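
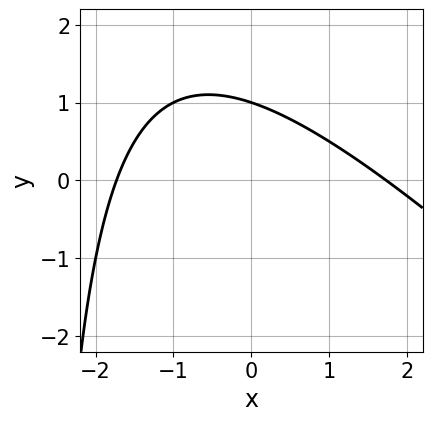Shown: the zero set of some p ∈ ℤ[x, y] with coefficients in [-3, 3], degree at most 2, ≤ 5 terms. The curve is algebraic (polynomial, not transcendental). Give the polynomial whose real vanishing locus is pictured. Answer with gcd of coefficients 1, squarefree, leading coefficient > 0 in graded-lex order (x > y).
(a) Degree: a generic line meets the curve in up to 2 points, so deg p = 2.
(b) From the axis intercepts and sections: it crosses the y-axis at the gridline y = 1.
(c) Together with the visible shape, these determine p as stated.

x^2 + x*y + 3*y - 3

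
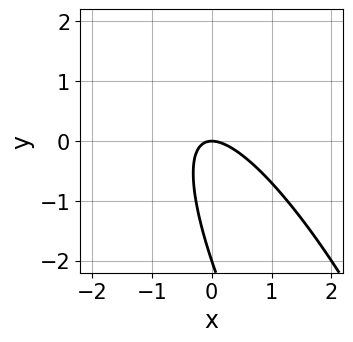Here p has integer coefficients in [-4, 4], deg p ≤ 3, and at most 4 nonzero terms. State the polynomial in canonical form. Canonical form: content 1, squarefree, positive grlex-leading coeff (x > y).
3*x^2 + 3*x*y + y^2 + 2*y

First, degree: no degree-1 curve has this shape, so deg p = 2.
Then, from the axis intercepts and sections: the y-axis gridline crossings are at y ∈ {-2, 0}; it crosses the x-axis at the gridline x = 0.
Finally, putting this together gives p.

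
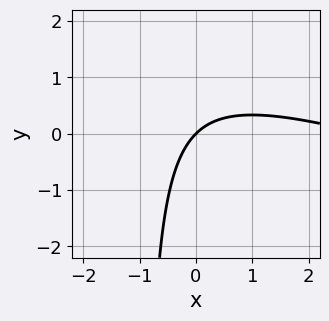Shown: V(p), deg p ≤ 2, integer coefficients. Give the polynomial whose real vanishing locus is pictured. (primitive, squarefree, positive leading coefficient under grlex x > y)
x^2 + 3*x*y - 3*x + 3*y

First, deg p = 2.
Next, against the integer gridlines: one x-axis crossing is at x = 0; it crosses the y-axis at the gridline y = 0.
Finally, solving for integer coefficients yields p as stated.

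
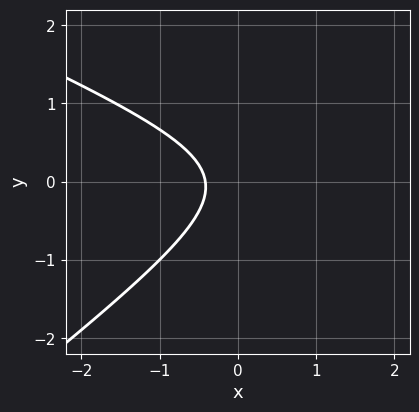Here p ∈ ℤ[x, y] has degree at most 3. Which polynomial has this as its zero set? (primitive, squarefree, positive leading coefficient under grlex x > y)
x^2 + x*y - 3*y^2 - 2*x - 1

First, deg p = 2. The shape is more complex than any degree-1 curve.
Next, observable constraints: it misses every integer gridline on the y-axis.
Finally, putting this together gives p.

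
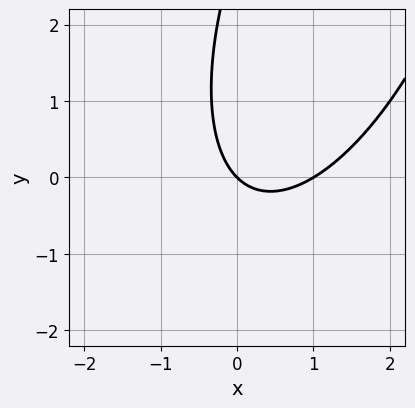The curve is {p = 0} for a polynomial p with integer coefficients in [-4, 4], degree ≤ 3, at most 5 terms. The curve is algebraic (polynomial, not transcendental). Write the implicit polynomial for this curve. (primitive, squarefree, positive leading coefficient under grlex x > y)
3*x^2 - 2*x*y + y^2 - 3*x - 3*y

(a) Degree: the shape is more complex than any degree-1 curve, so deg p = 2.
(b) Against the integer gridlines: the x-axis gridline crossings are at x ∈ {0, 1}; it crosses the y-axis at the gridline y = 0.
(c) Together with the visible shape, these determine p as stated.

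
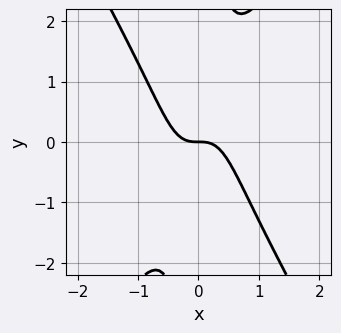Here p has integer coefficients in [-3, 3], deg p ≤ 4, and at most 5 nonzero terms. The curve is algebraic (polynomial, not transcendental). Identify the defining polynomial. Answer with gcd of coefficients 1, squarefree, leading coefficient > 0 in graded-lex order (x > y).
3*x^3 - x*y^2 + y

1. The degree is 3 — a generic line meets the curve in up to 3 points.
2. Reading off the gridlines: it meets the x-axis at x = 0 (among the integer gridlines); it meets the y-axis at y = 0 (among the integer gridlines).
3. These observations pin down the coefficients.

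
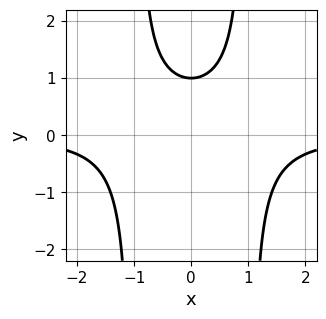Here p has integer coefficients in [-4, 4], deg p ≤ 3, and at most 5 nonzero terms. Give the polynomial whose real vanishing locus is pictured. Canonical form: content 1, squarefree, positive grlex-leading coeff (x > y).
x^2*y - y + 1

(a) deg p = 3. The shape is more complex than any degree-2 curve.
(b) Symmetries: it's symmetric under x → −x, forcing even powers of x.
(c) From the axis intercepts and sections: it misses every integer gridline on the x-axis; it crosses the y-axis at the gridline y = 1.
(d) Matching integer coefficients to the picture gives p.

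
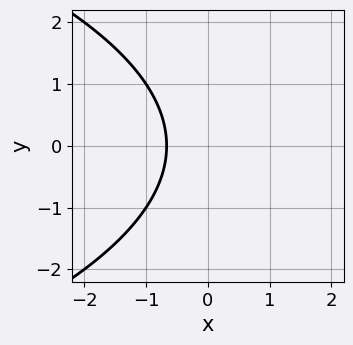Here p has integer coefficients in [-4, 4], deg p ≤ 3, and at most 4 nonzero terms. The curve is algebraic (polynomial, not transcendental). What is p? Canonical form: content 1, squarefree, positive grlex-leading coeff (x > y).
y^2 + 3*x + 2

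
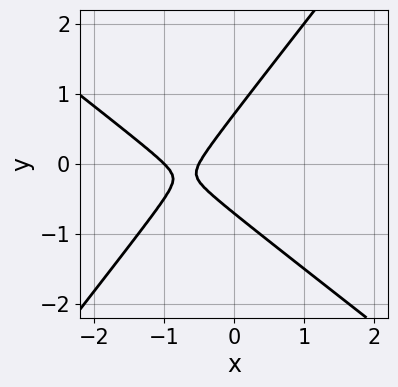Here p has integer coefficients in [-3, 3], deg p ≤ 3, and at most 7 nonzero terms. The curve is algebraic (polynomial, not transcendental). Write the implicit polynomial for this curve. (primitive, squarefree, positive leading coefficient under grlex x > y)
2*x^2 + x*y - 2*y^2 + 3*x + 1

First, the degree is 2 — the shape is more complex than any degree-1 curve.
Then, reading off the gridlines: it meets the x-axis at x = -1 (among the integer gridlines).
Finally, matching integer coefficients to the picture gives p.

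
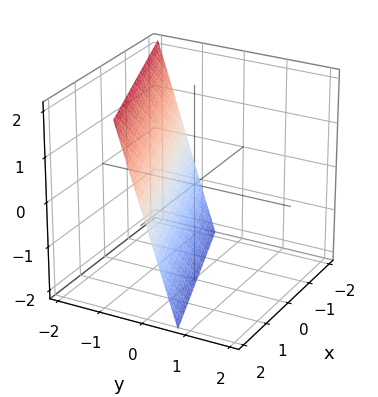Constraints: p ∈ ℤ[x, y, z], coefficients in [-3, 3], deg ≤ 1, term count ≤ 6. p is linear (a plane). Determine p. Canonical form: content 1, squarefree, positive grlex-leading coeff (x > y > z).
First, the degree is 1 — the surface is flat (a plane).
Then, from the visible intercepts: one x-axis crossing is at x = 2; it meets the z-axis at z = -2 (among the integer gridlines).
Finally, together with the visible shape, these determine p as stated.

x - 3*y - z - 2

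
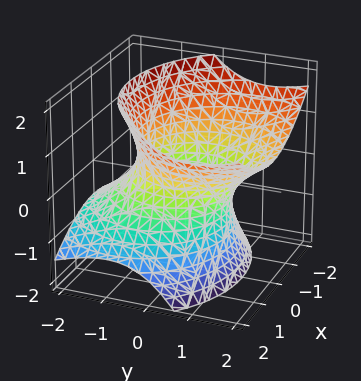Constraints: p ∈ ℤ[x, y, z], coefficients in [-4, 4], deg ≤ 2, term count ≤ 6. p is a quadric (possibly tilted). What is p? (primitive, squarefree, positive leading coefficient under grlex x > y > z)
First, deg p = 2.
Next, reading off the gridlines: the surface avoids every integer z-axis point in the box.
Finally, solving for integer coefficients yields p as stated.

2*x^2 + 2*y^2 - 3*y*z - 2*z^2 - 3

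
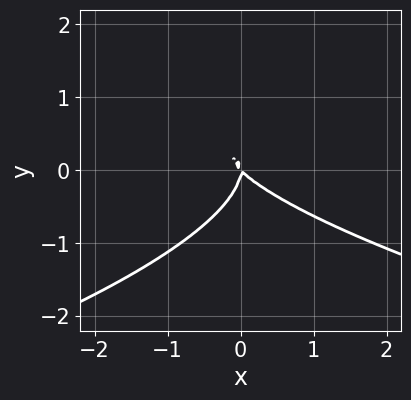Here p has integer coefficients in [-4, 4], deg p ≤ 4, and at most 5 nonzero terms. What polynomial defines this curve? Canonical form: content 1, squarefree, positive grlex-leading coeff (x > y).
3*y^3 + 2*x^2 + 2*x*y

(a) Degree: no degree-2 curve has this shape, so deg p = 3.
(b) Observable constraints: it crosses the x-axis at the gridline x = 0; one y-axis crossing is at y = 0.
(c) Matching integer coefficients to the picture gives p.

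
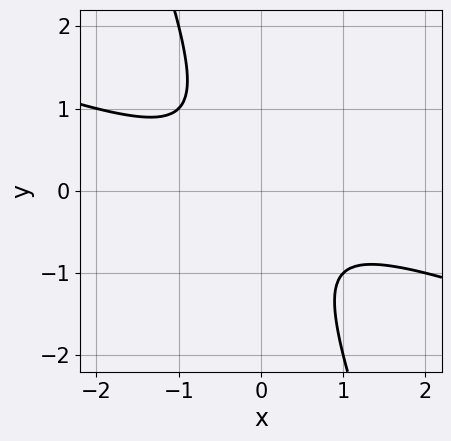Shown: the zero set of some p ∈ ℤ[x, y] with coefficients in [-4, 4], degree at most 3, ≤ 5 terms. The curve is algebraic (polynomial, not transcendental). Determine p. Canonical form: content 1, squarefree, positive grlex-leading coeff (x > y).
x^2 + 3*x*y + y^2 + 1

(a) The degree is 2 — no degree-1 curve has this shape.
(b) From the axis intercepts and sections: it misses every integer gridline on the x-axis; it misses every integer gridline on the y-axis.
(c) Solving for integer coefficients yields p as stated.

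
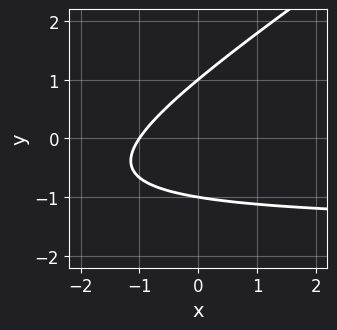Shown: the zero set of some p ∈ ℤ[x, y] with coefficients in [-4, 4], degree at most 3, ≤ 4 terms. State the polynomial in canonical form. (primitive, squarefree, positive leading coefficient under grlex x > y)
2*x*y - 3*y^2 + 3*x + 3

First, the degree is 2 — no degree-1 curve has this shape.
Next, from the visible intercepts: the y-axis gridline crossings are at y ∈ {-1, 1}; one x-axis crossing is at x = -1.
Finally, together with the visible shape, these determine p as stated.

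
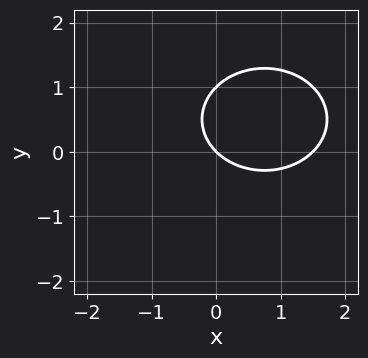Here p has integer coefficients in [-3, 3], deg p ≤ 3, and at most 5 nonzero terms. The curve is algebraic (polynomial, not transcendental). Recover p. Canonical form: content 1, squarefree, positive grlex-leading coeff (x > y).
2*x^2 + 3*y^2 - 3*x - 3*y

The degree is 2 — a generic line meets the curve in up to 2 points.
Against the integer gridlines: the y-axis gridline crossings are at y ∈ {0, 1}; one x-axis crossing is at x = 0.
Putting this together gives p.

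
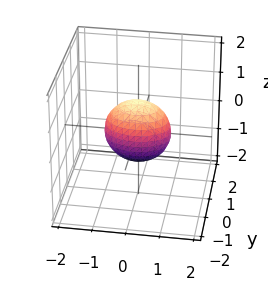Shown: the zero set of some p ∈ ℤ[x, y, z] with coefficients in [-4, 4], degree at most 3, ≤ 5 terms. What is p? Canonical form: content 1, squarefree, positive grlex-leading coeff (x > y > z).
x^2 + 2*y^2 + z^2 - 1

(a) deg p = 2.
(b) Symmetries: mirror symmetry x ↦ −x ⇒ only even powers of x; mirror symmetry z ↦ −z ⇒ only even powers of z; it's symmetric under y → −y, forcing even powers of y.
(c) Checking where it meets the axes: the x-axis gridline crossings are at x ∈ {-1, 1}; among the integer gridlines, it crosses the z-axis at z ∈ {-1, 1}.
(d) Fitting integer coefficients to these (and the overall shape) gives p.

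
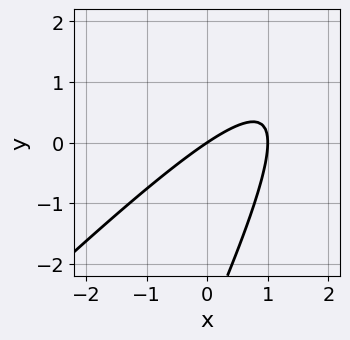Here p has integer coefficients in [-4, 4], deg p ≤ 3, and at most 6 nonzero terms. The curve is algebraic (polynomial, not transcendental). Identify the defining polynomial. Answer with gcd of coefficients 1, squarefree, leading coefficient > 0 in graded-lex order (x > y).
1. The degree is 2 — the shape is more complex than any degree-1 curve.
2. Against the integer gridlines: among the integer gridlines, it crosses the x-axis at x ∈ {0, 1}; it meets the y-axis at y = 0 (among the integer gridlines).
3. The integer polynomial consistent with all of this is the stated p.

2*x^2 - 3*x*y + y^2 - 2*x + 3*y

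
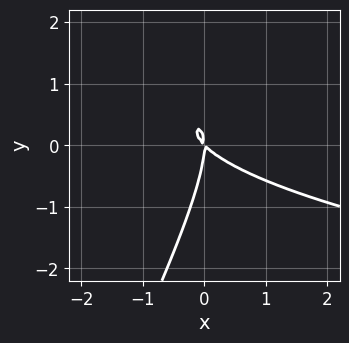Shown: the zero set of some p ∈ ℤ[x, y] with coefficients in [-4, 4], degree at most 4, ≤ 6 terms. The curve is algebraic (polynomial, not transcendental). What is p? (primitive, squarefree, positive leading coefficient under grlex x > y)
First, the degree is 3 — the shape is more complex than any degree-2 curve.
Next, reading off the gridlines: it crosses the y-axis at the gridline y = 0; it meets the x-axis at x = 0 (among the integer gridlines).
Finally, the integer polynomial consistent with all of this is the stated p.

2*x*y^2 - y^3 - 2*x^2 - 2*x*y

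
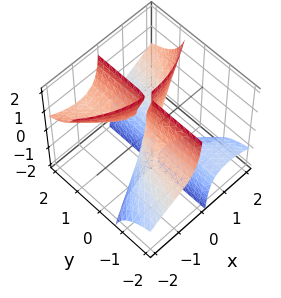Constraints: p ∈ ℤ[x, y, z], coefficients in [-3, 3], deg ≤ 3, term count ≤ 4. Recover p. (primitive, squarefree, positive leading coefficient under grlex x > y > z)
x^3 - 3*x*y*z - y

(a) I count 3 distinct pieces. They look like related sheets of one shape, so recover p as a whole.
(b) Degree: a generic line meets the surface in up to 3 points, so deg p = 3.
(c) Checking where it meets the axes: one x-axis crossing is at x = 0; it crosses the y-axis at the gridline y = 0.
(d) Putting this together gives p. Check: (0, 0, 2) on the z-axis lies on the surface, and p(0, 0, 2) = 0. ✓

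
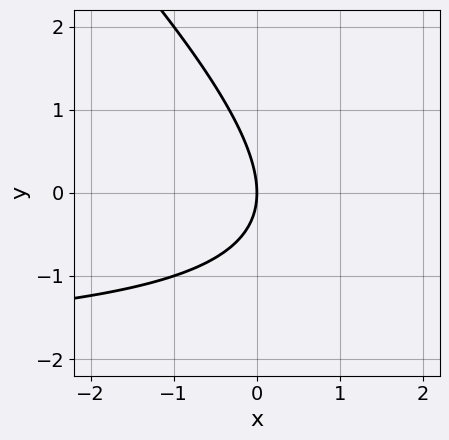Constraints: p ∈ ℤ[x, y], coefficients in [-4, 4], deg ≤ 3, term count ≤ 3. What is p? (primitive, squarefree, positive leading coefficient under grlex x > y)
First, the degree is 2 — the shape is more complex than any degree-1 curve.
Then, against the integer gridlines: it meets the x-axis at x = 0 (among the integer gridlines); it meets the y-axis at y = 0 (among the integer gridlines).
Finally, matching integer coefficients to the picture gives p.

x*y + y^2 + 2*x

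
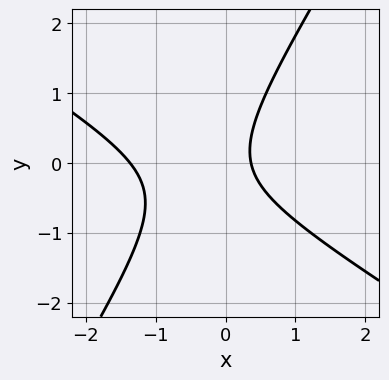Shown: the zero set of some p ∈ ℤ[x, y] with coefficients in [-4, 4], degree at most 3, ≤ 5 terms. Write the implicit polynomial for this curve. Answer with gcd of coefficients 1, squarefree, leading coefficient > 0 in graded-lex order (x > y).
Degree: a generic line meets the curve in up to 2 points, so deg p = 2.
Reading off the gridlines: it misses every integer gridline on the y-axis.
The integer polynomial consistent with all of this is the stated p.

2*x^2 + 2*x*y - 2*y^2 + 2*x - 1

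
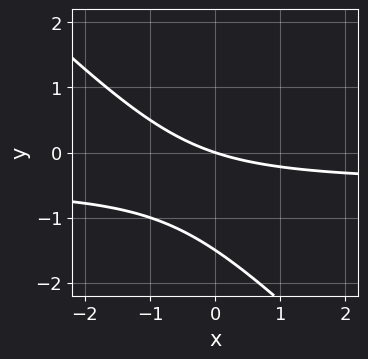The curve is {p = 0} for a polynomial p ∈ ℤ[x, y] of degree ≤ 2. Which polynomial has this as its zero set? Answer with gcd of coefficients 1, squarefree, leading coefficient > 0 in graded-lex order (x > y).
First, the degree is 2 — a generic line meets the curve in up to 2 points.
Next, against the integer gridlines: it crosses the x-axis at the gridline x = 0; one y-axis crossing is at y = 0.
Finally, solving for integer coefficients yields p as stated.

2*x*y + 2*y^2 + x + 3*y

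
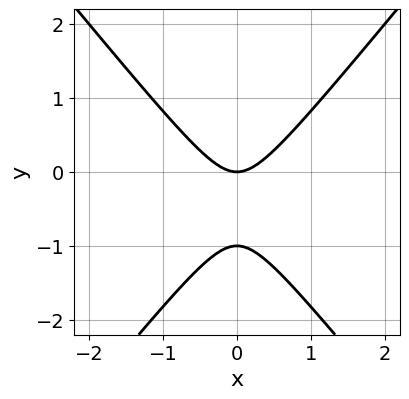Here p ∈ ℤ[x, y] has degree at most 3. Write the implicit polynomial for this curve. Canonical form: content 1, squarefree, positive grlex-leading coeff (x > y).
3*x^2 - 2*y^2 - 2*y

1. Degree: a generic line meets the curve in up to 2 points, so deg p = 2.
2. Symmetries: mirror symmetry x ↦ −x ⇒ only even powers of x.
3. Reading off the gridlines: the y-axis gridline crossings are at y ∈ {-1, 0}; it crosses the x-axis at the gridline x = 0.
4. Putting this together gives p.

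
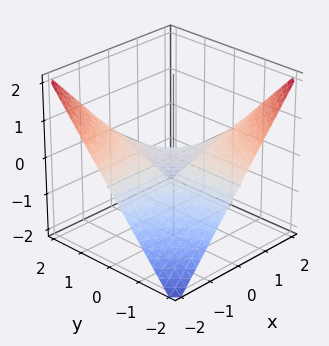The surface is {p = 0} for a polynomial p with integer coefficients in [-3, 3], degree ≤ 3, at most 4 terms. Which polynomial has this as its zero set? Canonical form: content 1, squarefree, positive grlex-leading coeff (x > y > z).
x*y + 2*z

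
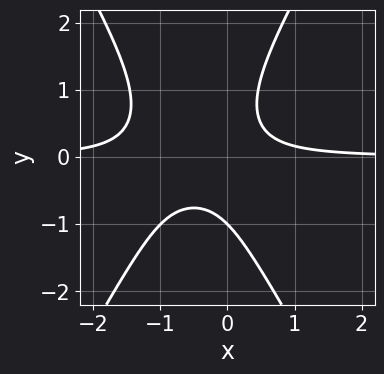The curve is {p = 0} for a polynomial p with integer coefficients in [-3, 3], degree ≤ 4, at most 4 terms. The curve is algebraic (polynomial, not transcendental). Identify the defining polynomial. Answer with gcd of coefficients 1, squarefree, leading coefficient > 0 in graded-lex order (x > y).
deg p = 3.
Against the integer gridlines: it misses every integer gridline on the x-axis; it meets the y-axis at y = -1 (among the integer gridlines).
Matching integer coefficients to the picture gives p.

3*x^2*y - y^3 + 3*x*y - 1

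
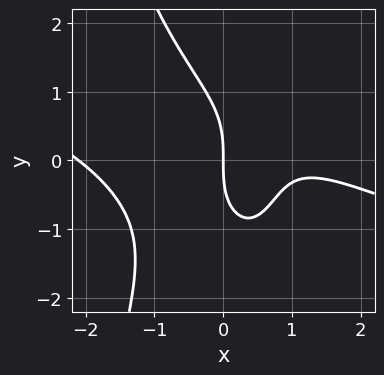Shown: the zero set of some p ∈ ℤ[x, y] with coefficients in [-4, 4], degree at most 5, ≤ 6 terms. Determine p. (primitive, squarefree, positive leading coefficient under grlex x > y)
x^4 + 3*x^3*y + y^3 - 3*x^2 + 3*x

First, the degree is 4 — no degree-3 curve has this shape.
Next, against the integer gridlines: it crosses the y-axis at the gridline y = 0; it crosses the x-axis at the gridline x = 0.
Finally, solving for integer coefficients yields p as stated.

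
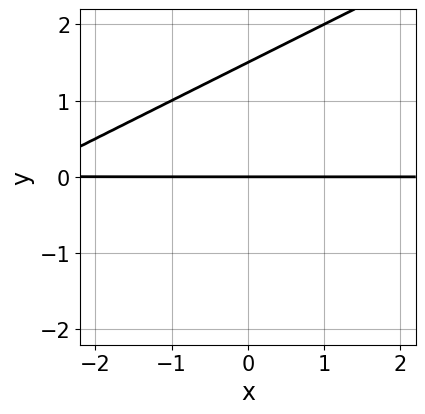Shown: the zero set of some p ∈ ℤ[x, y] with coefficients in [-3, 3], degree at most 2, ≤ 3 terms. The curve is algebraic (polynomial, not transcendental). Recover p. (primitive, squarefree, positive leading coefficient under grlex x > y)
The degree is 2 — a generic line meets the curve in up to 2 points.
From the visible intercepts: every point of the x-axis in the box is on the curve; it crosses the y-axis at the gridline y = 0.
Together with the visible shape, these determine p as stated.

x*y - 2*y^2 + 3*y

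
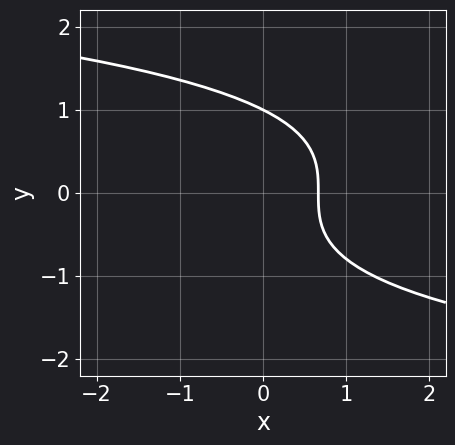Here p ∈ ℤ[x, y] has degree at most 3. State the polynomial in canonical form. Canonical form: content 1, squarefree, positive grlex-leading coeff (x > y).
The degree is 3 — the shape is more complex than any degree-2 curve.
From the axis intercepts and sections: it crosses the y-axis at the gridline y = 1.
Matching integer coefficients to the picture gives p.

2*y^3 + 3*x - 2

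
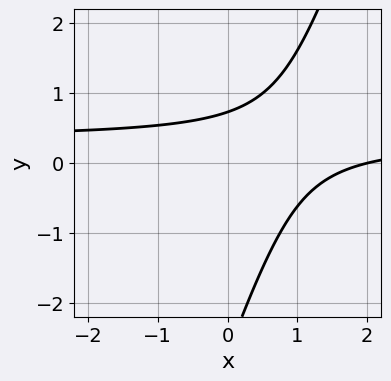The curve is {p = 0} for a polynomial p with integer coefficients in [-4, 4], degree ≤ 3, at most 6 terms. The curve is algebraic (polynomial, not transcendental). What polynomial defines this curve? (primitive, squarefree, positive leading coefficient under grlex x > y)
1. The degree is 2 — no degree-1 curve has this shape.
2. Observable constraints: one x-axis crossing is at x = 2.
3. Assembling these constraints gives the stated polynomial.

3*x*y - y^2 - x - 2*y + 2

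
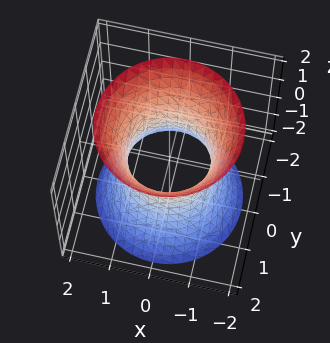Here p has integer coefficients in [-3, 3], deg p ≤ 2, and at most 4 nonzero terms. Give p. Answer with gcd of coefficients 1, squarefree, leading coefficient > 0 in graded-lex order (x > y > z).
The degree is 2 — an hourglass — one-sheet hyperboloid; a quadric.
Symmetries: rotational symmetry about the z-axis ⇒ p depends on x, y only through x² + y²; it's symmetric under z → −z, forcing even powers of z.
From the visible intercepts: the y-axis gridline crossings are at y ∈ {-1, 1}; a circular section at z = 2 has radius between 1 and 2; among the integer gridlines, it crosses the x-axis at x ∈ {-1, 1}; no z-intercept at any integer in the box.
These observations pin down the coefficients.

2*x^2 + 2*y^2 - z^2 - 2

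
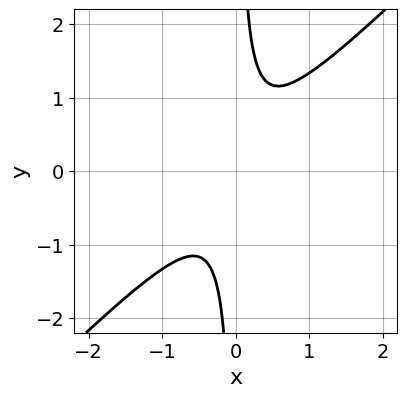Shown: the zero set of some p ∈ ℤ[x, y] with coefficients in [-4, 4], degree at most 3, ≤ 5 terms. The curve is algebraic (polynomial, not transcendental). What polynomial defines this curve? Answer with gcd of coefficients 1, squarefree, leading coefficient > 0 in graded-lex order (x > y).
3*x^2 - 3*x*y + 1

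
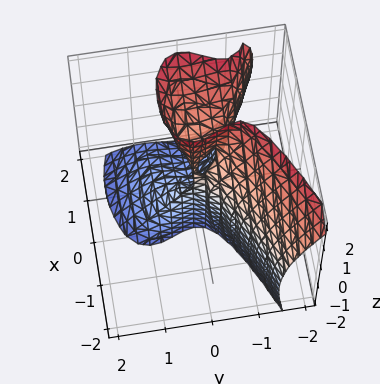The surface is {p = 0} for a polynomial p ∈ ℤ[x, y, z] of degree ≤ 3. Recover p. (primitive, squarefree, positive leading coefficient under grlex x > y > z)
(a) The degree is 3 — no degree-2 surface has this shape.
(b) Observable constraints: it meets the y-axis at y = 0 (among the integer gridlines); the visible z-axis segment lies entirely on the surface; it meets the x-axis at x = 0 (among the integer gridlines).
(c) Putting this together gives p.

x*z^2 - 3*y^3 - 2*y^2*z - 2*x^2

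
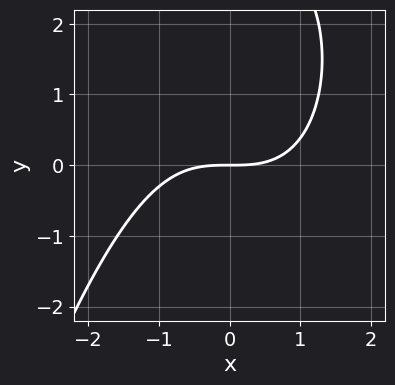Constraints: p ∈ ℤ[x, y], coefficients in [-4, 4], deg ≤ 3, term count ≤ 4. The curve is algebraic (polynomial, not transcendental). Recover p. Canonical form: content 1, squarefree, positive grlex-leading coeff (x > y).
First, deg p = 3. A generic line meets the curve in up to 3 points.
Then, from the visible intercepts: it crosses the y-axis at the gridline y = 0; it crosses the x-axis at the gridline x = 0.
Finally, together with the visible shape, these determine p as stated.

x^3 + y^2 - 3*y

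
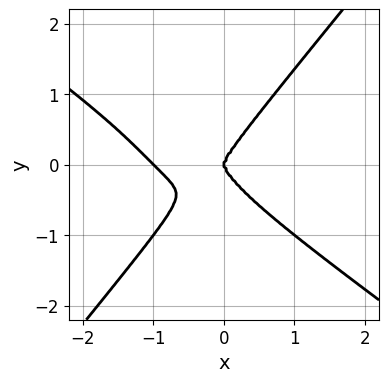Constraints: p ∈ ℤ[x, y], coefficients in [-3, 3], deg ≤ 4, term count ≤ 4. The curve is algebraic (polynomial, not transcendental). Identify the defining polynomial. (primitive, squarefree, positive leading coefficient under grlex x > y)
x^4 + x^3*y - y^4 + x^3

(a) Degree: no degree-3 curve has this shape, so deg p = 4.
(b) Observable constraints: the x-axis gridline crossings are at x ∈ {-1, 0}; one y-axis crossing is at y = 0.
(c) Together with the visible shape, these determine p as stated.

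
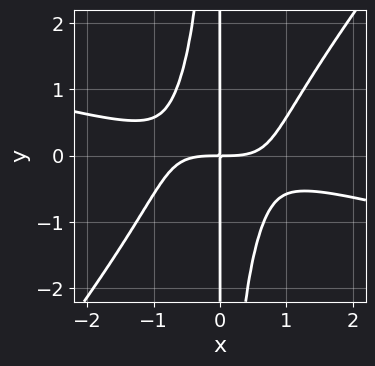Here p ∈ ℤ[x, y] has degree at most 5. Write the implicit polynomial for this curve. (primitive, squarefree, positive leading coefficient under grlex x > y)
First, degree: a generic line meets the curve in up to 4 points, so deg p = 4.
Next, reading off the gridlines: every point of the y-axis in the box is on the curve.
Finally, solving for integer coefficients yields p as stated.

x^4 + 3*x^3*y - 3*x^2*y^2 - 3*x*y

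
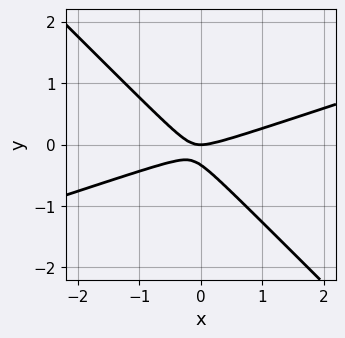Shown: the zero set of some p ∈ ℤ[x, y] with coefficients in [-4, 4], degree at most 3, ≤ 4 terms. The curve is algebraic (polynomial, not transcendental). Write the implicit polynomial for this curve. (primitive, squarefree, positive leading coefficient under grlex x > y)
x^2 - 2*x*y - 3*y^2 - y

First, the degree is 2 — a generic line meets the curve in up to 2 points.
Then, checking where it meets the axes: it crosses the x-axis at the gridline x = 0; it crosses the y-axis at the gridline y = 0.
Finally, putting this together gives p.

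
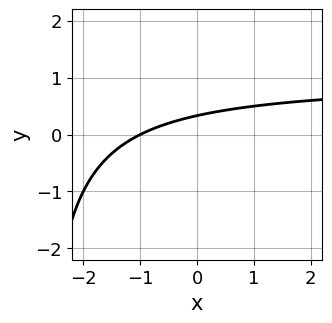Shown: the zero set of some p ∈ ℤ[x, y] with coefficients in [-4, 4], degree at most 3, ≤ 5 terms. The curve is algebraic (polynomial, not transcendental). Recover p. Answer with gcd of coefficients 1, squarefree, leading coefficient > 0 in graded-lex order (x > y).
1. The degree is 2 — a generic line meets the curve in up to 2 points.
2. Against the integer gridlines: one x-axis crossing is at x = -1.
3. Putting this together gives p.

x*y - x + 3*y - 1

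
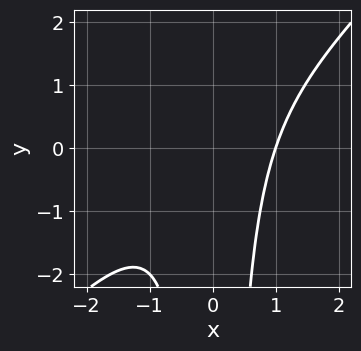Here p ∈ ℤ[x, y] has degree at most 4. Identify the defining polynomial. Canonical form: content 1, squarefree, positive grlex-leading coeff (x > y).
(a) deg p = 3.
(b) From the visible intercepts: the curve avoids every integer y-axis point in the box; one x-axis crossing is at x = 1.
(c) Together with the visible shape, these determine p as stated.

x^3 - x^2*y - 1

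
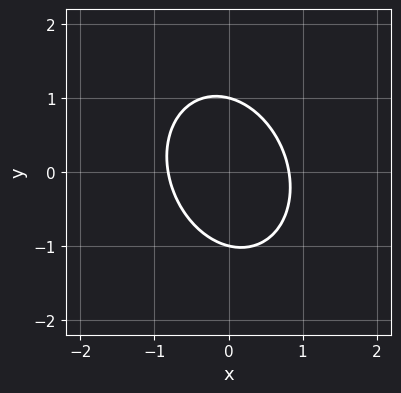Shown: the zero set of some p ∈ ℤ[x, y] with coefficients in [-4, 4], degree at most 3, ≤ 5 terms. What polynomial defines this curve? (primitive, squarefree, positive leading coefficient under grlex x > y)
3*x^2 + x*y + 2*y^2 - 2

First, the degree is 2 — the shape is more complex than any degree-1 curve.
Next, observable constraints: the y-axis gridline crossings are at y ∈ {-1, 1}.
Finally, matching integer coefficients to the picture gives p.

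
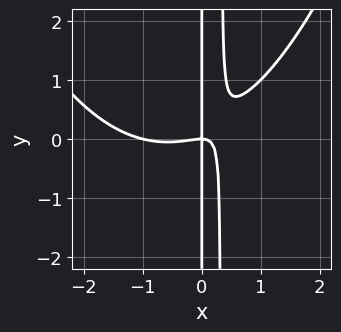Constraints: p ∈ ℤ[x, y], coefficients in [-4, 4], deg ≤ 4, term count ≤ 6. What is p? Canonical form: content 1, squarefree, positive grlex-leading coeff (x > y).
First, deg p = 4. The shape is more complex than any degree-3 curve.
Next, observable constraints: the visible y-axis segment lies entirely on the curve; among the integer gridlines, it crosses the x-axis at x ∈ {-1, 0}.
Finally, together with the visible shape, these determine p as stated.

x^4 + x^3 - 3*x^2*y + x*y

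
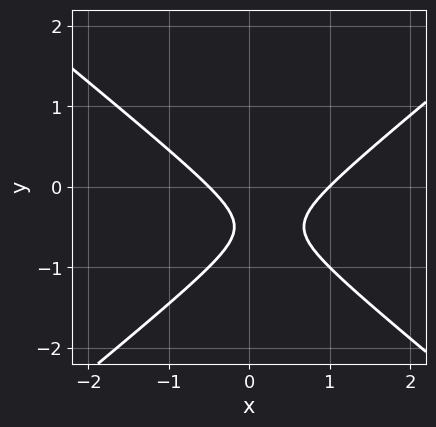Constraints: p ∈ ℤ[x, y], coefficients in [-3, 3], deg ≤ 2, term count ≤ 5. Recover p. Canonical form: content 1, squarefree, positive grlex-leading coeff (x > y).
2*x^2 - 3*y^2 - x - 3*y - 1

First, degree: a generic line meets the curve in up to 2 points, so deg p = 2.
Then, against the integer gridlines: the curve avoids every integer y-axis point in the box; one x-axis crossing is at x = 1.
Finally, the integer polynomial consistent with all of this is the stated p.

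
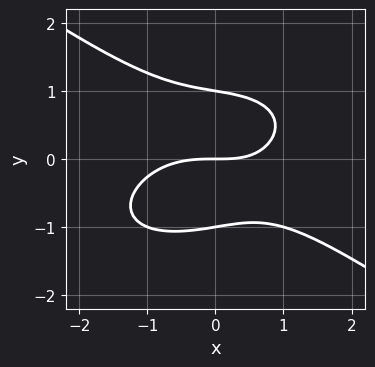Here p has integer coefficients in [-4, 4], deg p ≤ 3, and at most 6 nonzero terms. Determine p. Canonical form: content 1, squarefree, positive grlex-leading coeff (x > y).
x^3 + 3*y^3 + x*y - 3*y

First, degree: the shape is more complex than any degree-2 curve, so deg p = 3.
Next, observable constraints: among the integer gridlines, it crosses the y-axis at y ∈ {-1, 0, 1}; one x-axis crossing is at x = 0.
Finally, fitting integer coefficients to these (and the overall shape) gives p.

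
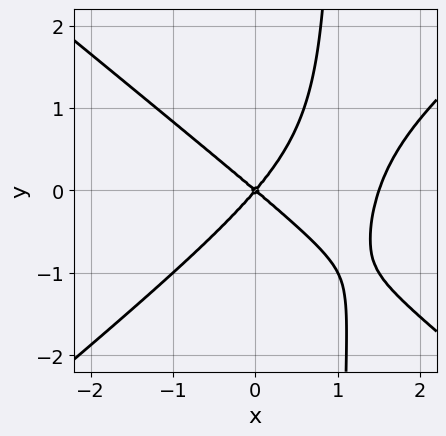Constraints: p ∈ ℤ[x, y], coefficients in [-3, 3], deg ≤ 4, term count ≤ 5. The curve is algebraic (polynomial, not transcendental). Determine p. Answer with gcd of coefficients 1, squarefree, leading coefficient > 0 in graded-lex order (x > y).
First, degree: a generic line meets the curve in up to 3 points, so deg p = 3.
Next, reading off the gridlines: it meets the y-axis at y = 0 (among the integer gridlines); one x-axis crossing is at x = 0.
Finally, together with the visible shape, these determine p as stated.

2*x^3 - 3*x*y^2 - 3*x^2 - x*y + 3*y^2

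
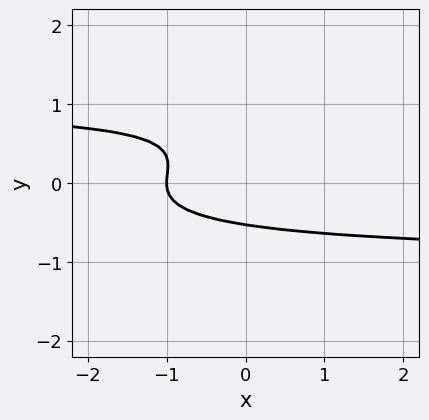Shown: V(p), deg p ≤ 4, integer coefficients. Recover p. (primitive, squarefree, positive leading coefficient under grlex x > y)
1. deg p = 3.
2. Reading off the gridlines: one x-axis crossing is at x = -1.
3. These observations pin down the coefficients.

x*y^2 - 3*y^3 + 2*y^2 - x - 1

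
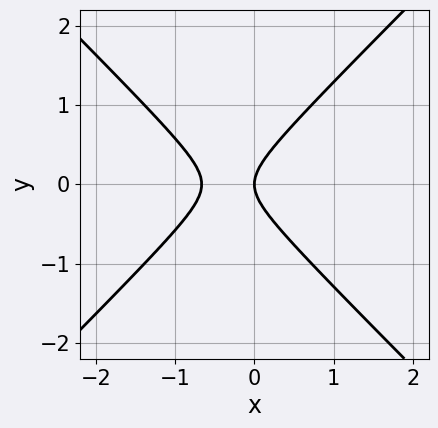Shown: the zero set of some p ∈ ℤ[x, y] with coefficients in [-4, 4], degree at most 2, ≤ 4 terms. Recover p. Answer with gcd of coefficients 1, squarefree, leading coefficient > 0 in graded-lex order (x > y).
3*x^2 - 3*y^2 + 2*x

1. Degree: a generic line meets the curve in up to 2 points, so deg p = 2.
2. Symmetries: it's symmetric under y → −y, forcing even powers of y.
3. Against the integer gridlines: one x-axis crossing is at x = 0; one y-axis crossing is at y = 0.
4. The integer polynomial consistent with all of this is the stated p.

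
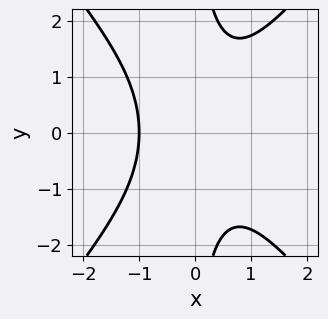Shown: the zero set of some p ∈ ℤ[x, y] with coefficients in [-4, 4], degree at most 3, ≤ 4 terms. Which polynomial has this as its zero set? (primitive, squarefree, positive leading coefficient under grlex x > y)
First, deg p = 3. A generic line meets the curve in up to 3 points.
Then, symmetries: the y ↦ −y reflection is a symmetry, so y appears only in even powers.
Next, observable constraints: one x-axis crossing is at x = -1; the curve avoids every integer y-axis point in the box.
Finally, the integer polynomial consistent with all of this is the stated p.

3*x^3 - 2*x*y^2 + 3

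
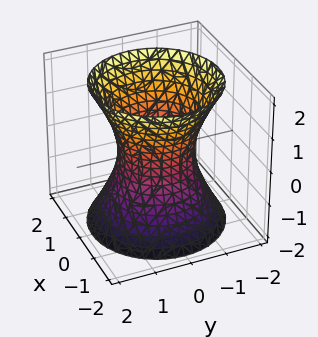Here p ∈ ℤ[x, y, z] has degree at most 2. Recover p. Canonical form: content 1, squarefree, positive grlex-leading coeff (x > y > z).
Degree: one connected sheet with a waist; a quadric, so deg p = 2.
Symmetries: the z ↦ −z reflection is a symmetry, so z appears only in even powers; rotational symmetry about the z-axis ⇒ p depends on x, y only through x² + y².
Checking where it meets the axes: a circular section at z = 1 has radius between 1 and 2; no z-intercept at any integer in the box; the y-axis gridline crossings are at y ∈ {-1, 1}.
The integer polynomial consistent with all of this is the stated p. Check: (1, 0, 0) on the x-axis lies on the surface, and p(1, 0, 0) = 0. ✓

2*x^2 + 2*y^2 - z^2 - 2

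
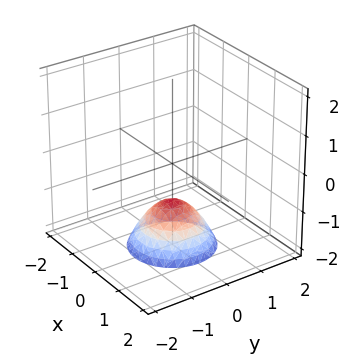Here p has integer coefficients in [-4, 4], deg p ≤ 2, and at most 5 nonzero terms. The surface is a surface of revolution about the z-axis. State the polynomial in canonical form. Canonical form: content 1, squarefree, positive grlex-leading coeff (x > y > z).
1. deg p = 2. No degree-1 surface has this shape.
2. Symmetry: the z-axis is an axis of rotation, so x and y enter only as x² + y².
3. Checking where it meets the axes: the surface avoids every integer x-axis point in the box; no y-intercept at any integer in the box.
4. The integer polynomial consistent with all of this is the stated p. Check: (0, 0, -1) on the z-axis lies on the surface, and p(0, 0, -1) = 0. ✓

x^2 + y^2 + z + 1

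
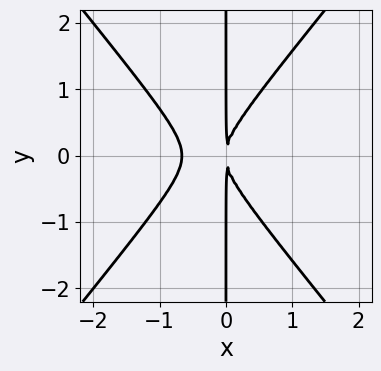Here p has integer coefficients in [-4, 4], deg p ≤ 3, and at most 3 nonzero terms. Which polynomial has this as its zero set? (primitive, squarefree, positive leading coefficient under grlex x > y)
3*x^3 - 2*x*y^2 + 2*x^2

(a) Degree: a generic line meets the curve in up to 3 points, so deg p = 3.
(b) Symmetries: it's symmetric under y → −y, forcing even powers of y.
(c) Against the integer gridlines: the visible y-axis segment lies entirely on the curve.
(d) Matching integer coefficients to the picture gives p.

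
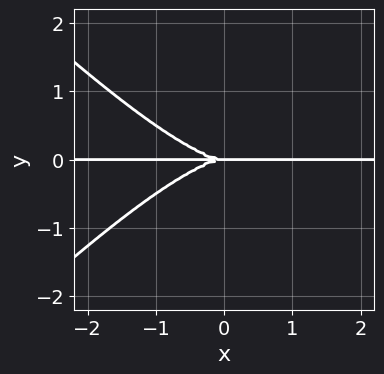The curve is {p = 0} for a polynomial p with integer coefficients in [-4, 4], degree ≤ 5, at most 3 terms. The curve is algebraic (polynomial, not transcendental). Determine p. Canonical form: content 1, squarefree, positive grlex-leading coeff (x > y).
x^3*y - x*y^3 + 3*y^3

(a) Degree: a generic line meets the curve in up to 4 points, so deg p = 4.
(b) From the visible intercepts: the visible x-axis segment lies entirely on the curve; one y-axis crossing is at y = 0.
(c) Fitting integer coefficients to these (and the overall shape) gives p.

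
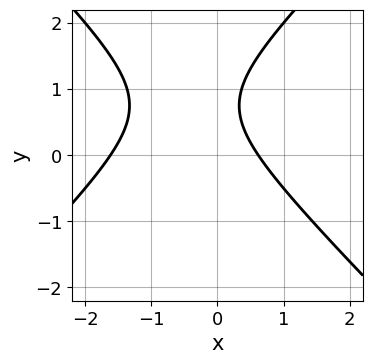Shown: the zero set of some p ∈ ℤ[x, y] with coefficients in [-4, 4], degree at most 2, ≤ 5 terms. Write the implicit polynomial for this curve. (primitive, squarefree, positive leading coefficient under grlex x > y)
2*x^2 - 2*y^2 + 2*x + 3*y - 2

The degree is 2 — no degree-1 curve has this shape.
Against the integer gridlines: the curve avoids every integer y-axis point in the box.
Together with the visible shape, these determine p as stated.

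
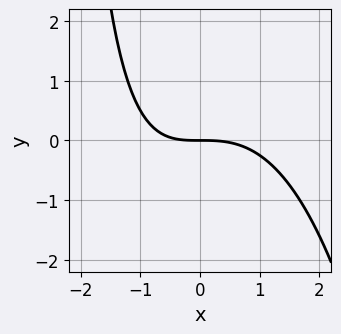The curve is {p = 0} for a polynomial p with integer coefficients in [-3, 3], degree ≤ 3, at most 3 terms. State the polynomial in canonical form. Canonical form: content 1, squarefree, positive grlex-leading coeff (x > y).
First, the degree is 3 — the shape is more complex than any degree-2 curve.
Next, against the integer gridlines: one y-axis crossing is at y = 0; it meets the x-axis at x = 0 (among the integer gridlines).
Finally, putting this together gives p.

x^3 + x*y + 3*y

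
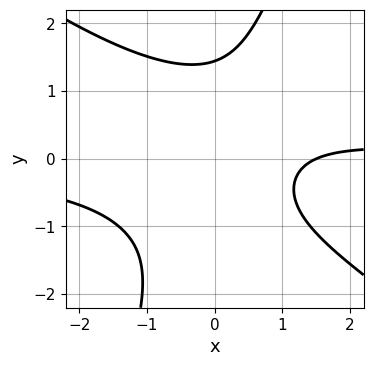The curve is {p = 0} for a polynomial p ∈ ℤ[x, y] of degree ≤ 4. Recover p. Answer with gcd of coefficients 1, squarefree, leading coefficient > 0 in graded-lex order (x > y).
2*x^2*y + 2*x*y^2 - y^3 - 2*x + 3

(a) The degree is 3 — a generic line meets the curve in up to 3 points.
(b) Putting this together gives p.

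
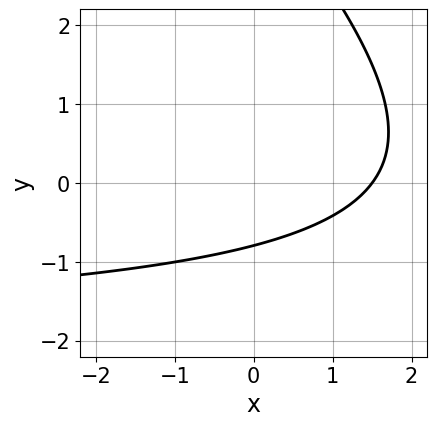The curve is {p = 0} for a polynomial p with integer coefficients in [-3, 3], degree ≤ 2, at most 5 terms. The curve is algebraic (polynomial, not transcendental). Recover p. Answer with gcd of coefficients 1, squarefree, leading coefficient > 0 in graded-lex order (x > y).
x*y + y^2 + 2*x - 3*y - 3

(a) deg p = 2. No degree-1 curve has this shape.
(b) Solving for integer coefficients yields p as stated.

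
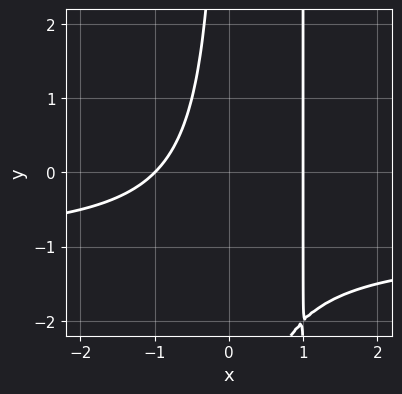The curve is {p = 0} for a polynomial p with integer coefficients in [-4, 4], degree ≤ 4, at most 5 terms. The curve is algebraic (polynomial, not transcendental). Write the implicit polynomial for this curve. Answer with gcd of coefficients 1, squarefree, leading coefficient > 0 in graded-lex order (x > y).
x^2*y + x^2 - x*y - 1

First, the degree is 3 — a generic line meets the curve in up to 3 points.
Then, reading off the gridlines: the curve avoids every integer y-axis point in the box; the x-axis gridline crossings are at x ∈ {-1, 1}.
Finally, assembling these constraints gives the stated polynomial.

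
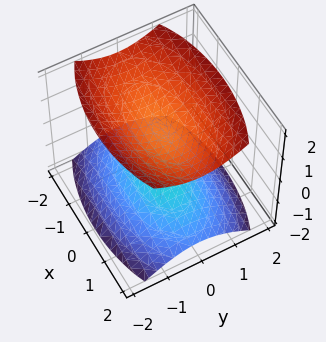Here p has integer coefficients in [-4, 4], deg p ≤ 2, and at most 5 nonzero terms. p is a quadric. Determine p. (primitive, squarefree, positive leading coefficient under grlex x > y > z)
x^2 + 3*y^2 - 3*z^2 + 3

I count 2 distinct pieces. They look like related sheets of one shape, so recover p as a whole.
deg p = 2. Two sheets facing apart; a quadric.
Symmetries: the y ↦ −y reflection is a symmetry, so y appears only in even powers; the x ↦ −x reflection is a symmetry, so x appears only in even powers; mirror symmetry z ↦ −z ⇒ only even powers of z.
Checking where it meets the axes: the z-axis gridline crossings are at z ∈ {-1, 1}; no x-intercept at any integer in the box.
Assembling these constraints gives the stated polynomial.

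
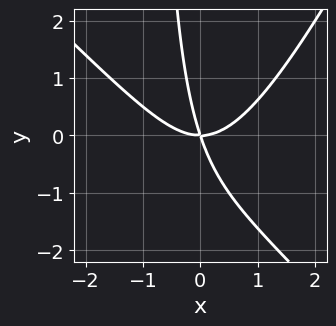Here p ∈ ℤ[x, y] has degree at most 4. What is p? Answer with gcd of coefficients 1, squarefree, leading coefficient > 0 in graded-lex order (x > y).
1. The degree is 3 — no degree-2 curve has this shape.
2. From the visible intercepts: it meets the x-axis at x = 0 (among the integer gridlines); one y-axis crossing is at y = 0.
3. Matching integer coefficients to the picture gives p.

2*x^3 + x^2*y - x*y^2 - 3*x*y - y^2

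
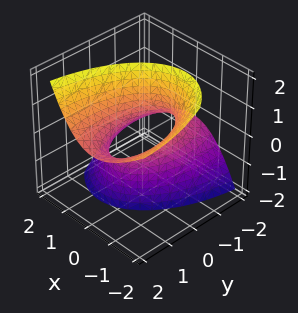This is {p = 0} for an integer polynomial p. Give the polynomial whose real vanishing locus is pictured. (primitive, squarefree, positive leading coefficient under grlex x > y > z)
3*x^2 + 2*x*z + y^2 - 3*y*z - z^2 - 2

First, degree: a generic line meets the surface in up to 2 points, so deg p = 2.
Next, reading off the gridlines: the surface avoids every integer z-axis point in the box.
Finally, solving for integer coefficients yields p as stated.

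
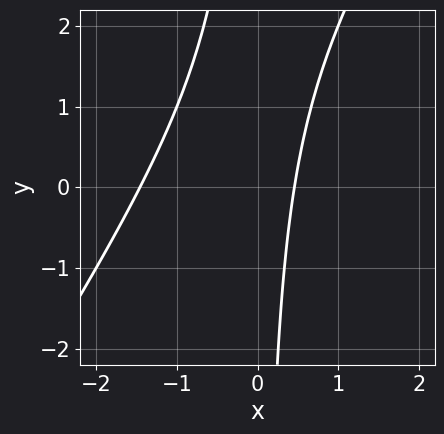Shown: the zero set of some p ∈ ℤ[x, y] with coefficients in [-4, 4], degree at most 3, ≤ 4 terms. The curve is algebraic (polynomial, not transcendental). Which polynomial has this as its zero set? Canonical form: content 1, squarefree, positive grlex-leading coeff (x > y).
3*x^2 - 2*x*y + 3*x - 2

1. deg p = 2. No degree-1 curve has this shape.
2. Observable constraints: it misses every integer gridline on the y-axis.
3. Putting this together gives p.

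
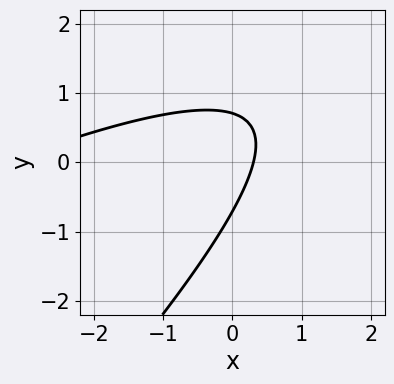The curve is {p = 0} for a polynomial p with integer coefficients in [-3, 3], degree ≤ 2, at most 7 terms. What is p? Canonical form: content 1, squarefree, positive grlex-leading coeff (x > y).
(a) deg p = 2. A generic line meets the curve in up to 2 points.
(b) Putting this together gives p.

x^2 - 3*x*y + 2*y^2 + 3*x - 1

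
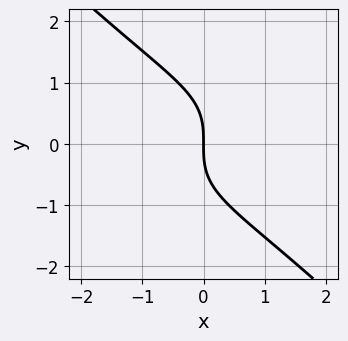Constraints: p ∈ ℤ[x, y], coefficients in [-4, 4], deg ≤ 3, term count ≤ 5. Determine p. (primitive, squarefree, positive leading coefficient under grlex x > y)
x^2*y - y^3 - 2*x

1. deg p = 3. No degree-2 curve has this shape.
2. Checking where it meets the axes: it meets the x-axis at x = 0 (among the integer gridlines); it crosses the y-axis at the gridline y = 0.
3. Fitting integer coefficients to these (and the overall shape) gives p.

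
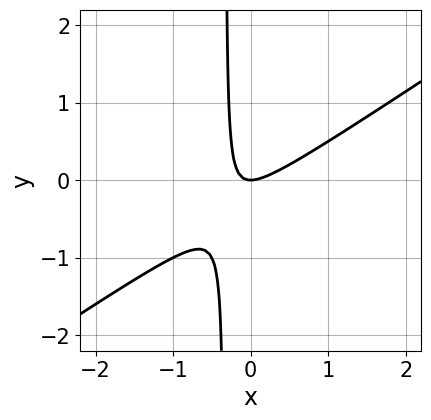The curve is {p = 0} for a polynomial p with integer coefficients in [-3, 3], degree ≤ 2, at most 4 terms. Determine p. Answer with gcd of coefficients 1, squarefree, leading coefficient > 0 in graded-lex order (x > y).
2*x^2 - 3*x*y - y

deg p = 2. No degree-1 curve has this shape.
Against the integer gridlines: it crosses the y-axis at the gridline y = 0; it crosses the x-axis at the gridline x = 0.
Matching integer coefficients to the picture gives p.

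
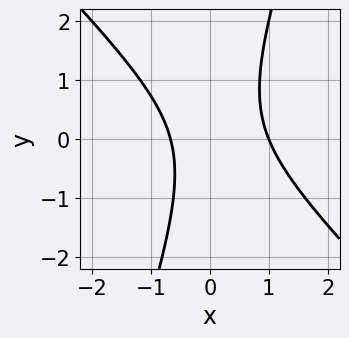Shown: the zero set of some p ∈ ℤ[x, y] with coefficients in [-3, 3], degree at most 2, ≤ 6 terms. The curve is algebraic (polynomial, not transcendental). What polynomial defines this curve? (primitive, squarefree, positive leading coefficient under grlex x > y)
(a) The degree is 2 — no degree-1 curve has this shape.
(b) Against the integer gridlines: one x-axis crossing is at x = 1; no y-intercept at any integer in the box.
(c) The integer polynomial consistent with all of this is the stated p.

3*x^2 + 2*x*y - y^2 - x - 2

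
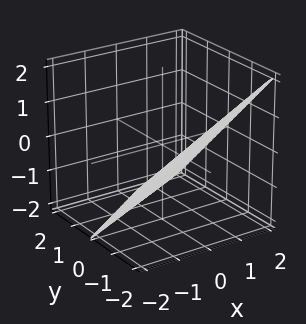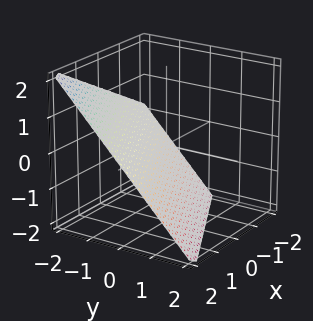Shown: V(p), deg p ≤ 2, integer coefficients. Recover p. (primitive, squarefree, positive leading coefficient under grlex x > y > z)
x - 2*y - 2*z - 2

Degree: the surface is flat (a plane), so deg p = 1.
From the visible intercepts: it crosses the z-axis at the gridline z = -1; it meets the y-axis at y = -1 (among the integer gridlines); it crosses the x-axis at the gridline x = 2.
Matching integer coefficients to the picture gives p.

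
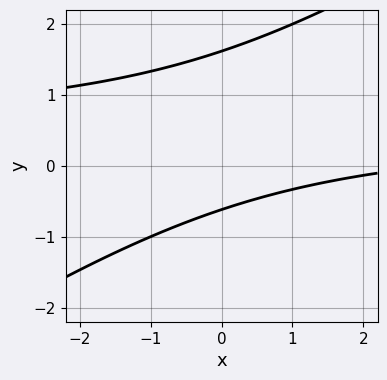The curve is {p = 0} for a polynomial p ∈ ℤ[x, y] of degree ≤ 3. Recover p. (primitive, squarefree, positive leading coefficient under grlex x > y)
First, degree: a generic line meets the curve in up to 2 points, so deg p = 2.
Next, from the visible intercepts: no x-intercept at any integer in the box.
Finally, fitting integer coefficients to these (and the overall shape) gives p.

2*x*y - 3*y^2 - x + 3*y + 3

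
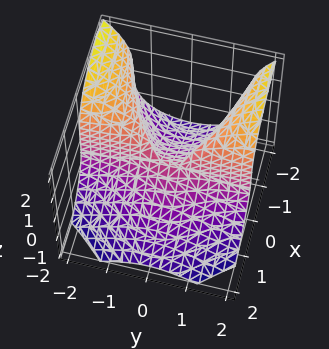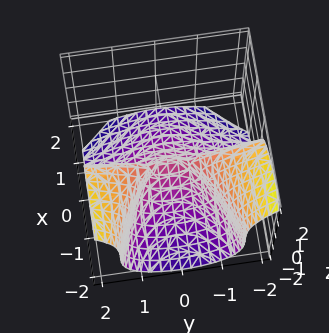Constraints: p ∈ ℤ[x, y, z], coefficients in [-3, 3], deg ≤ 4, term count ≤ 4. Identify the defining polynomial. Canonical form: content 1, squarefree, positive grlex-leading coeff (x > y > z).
3*x*y^2 + 2*z^3 + 3*x^2

The degree is 3 — no degree-2 surface has this shape.
From the axis intercepts and sections: it meets the x-axis at x = 0 (among the integer gridlines); the visible y-axis segment lies entirely on the surface; it crosses the z-axis at the gridline z = 0.
The integer polynomial consistent with all of this is the stated p.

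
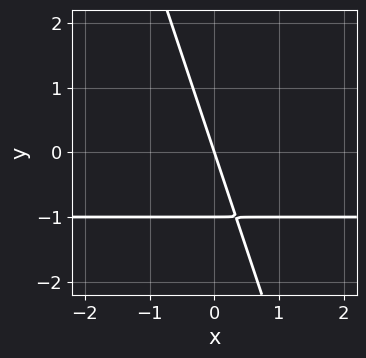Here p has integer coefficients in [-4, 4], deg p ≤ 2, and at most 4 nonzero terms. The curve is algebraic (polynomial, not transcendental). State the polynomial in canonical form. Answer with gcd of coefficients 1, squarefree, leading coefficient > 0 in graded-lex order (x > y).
3*x*y + y^2 + 3*x + y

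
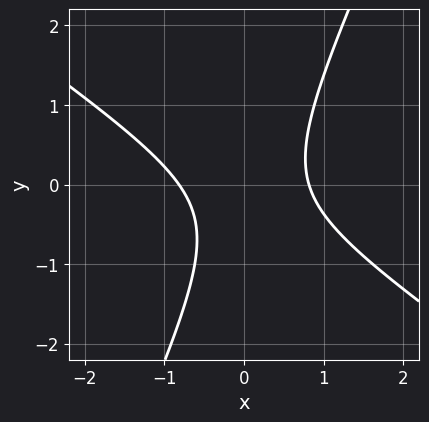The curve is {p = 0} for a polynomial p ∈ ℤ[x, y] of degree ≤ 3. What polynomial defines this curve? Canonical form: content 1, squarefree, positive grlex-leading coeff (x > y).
1. The degree is 2 — the shape is more complex than any degree-1 curve.
2. From the visible intercepts: no y-intercept at any integer in the box.
3. Fitting integer coefficients to these (and the overall shape) gives p.

3*x^2 + 3*x*y - 2*y^2 - y - 2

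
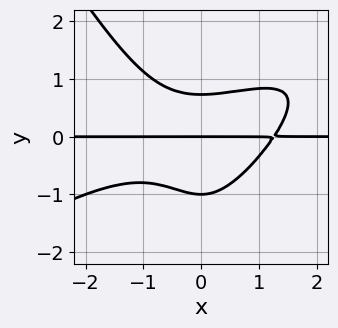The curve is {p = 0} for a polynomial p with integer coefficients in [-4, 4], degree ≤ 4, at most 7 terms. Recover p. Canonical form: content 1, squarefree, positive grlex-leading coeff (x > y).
1. Degree: a generic line meets the curve in up to 4 points, so deg p = 4.
2. Checking where it meets the axes: the y-axis gridline crossings are at y ∈ {-1, 0}; every point of the x-axis in the box is on the curve.
3. Together with the visible shape, these determine p as stated.

x^3*y - 2*x^2*y^2 + y^4 + 3*y^3 - 2*y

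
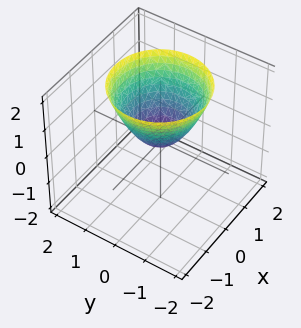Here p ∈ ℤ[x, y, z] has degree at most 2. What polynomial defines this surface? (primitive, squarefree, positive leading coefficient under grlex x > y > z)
x^2 + y^2 - z

The degree is 2 — a paraboloid; a quadric.
Symmetries: the surface is invariant under rotation about z: p = q(x² + y², z).
Observable constraints: one y-axis crossing is at y = 0; it meets the z-axis at z = 0 (among the integer gridlines); it meets the x-axis at x = 0 (among the integer gridlines); a circular section at z = 1 has radius exactly 1.
Together with the visible shape, these determine p as stated.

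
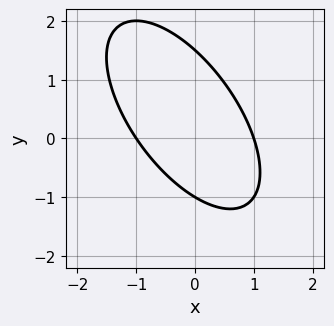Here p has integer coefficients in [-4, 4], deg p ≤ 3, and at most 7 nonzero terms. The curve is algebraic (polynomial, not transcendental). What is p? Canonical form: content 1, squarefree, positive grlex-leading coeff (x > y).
3*x^2 + 3*x*y + 2*y^2 - y - 3

First, degree: a generic line meets the curve in up to 2 points, so deg p = 2.
Next, checking where it meets the axes: it crosses the y-axis at the gridline y = -1; the x-axis gridline crossings are at x ∈ {-1, 1}.
Finally, fitting integer coefficients to these (and the overall shape) gives p.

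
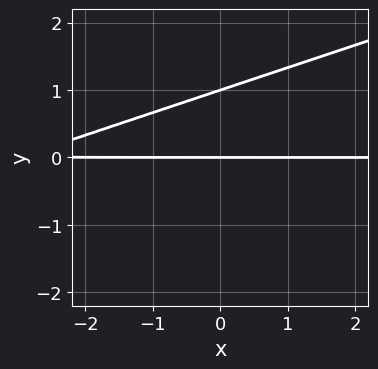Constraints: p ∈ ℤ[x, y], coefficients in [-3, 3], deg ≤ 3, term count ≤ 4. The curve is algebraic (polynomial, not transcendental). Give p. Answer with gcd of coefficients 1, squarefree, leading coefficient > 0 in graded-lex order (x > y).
x*y - 3*y^2 + 3*y

First, deg p = 2.
Then, observable constraints: the visible x-axis segment lies entirely on the curve; the y-axis gridline crossings are at y ∈ {0, 1}.
Finally, solving for integer coefficients yields p as stated.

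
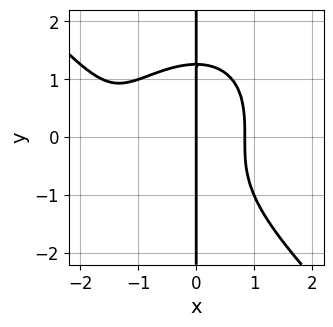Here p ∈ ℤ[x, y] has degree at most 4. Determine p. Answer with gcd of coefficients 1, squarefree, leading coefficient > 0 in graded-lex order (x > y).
1. Degree: no degree-3 curve has this shape, so deg p = 4.
2. Reading off the gridlines: every point of the y-axis in the box is on the curve; it crosses the x-axis at the gridline x = 0.
3. Putting this together gives p.

x^4 + x*y^3 + 2*x^3 - 2*x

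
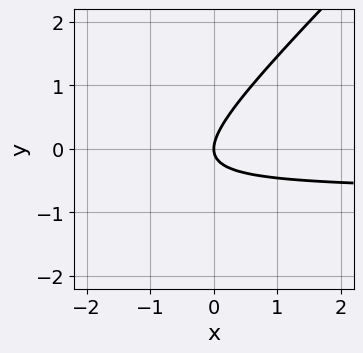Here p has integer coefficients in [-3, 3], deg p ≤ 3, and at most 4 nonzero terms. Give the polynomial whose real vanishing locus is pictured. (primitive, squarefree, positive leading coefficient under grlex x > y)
3*x*y - 3*y^2 + 2*x

Degree: a generic line meets the curve in up to 2 points, so deg p = 2.
From the axis intercepts and sections: it crosses the y-axis at the gridline y = 0; one x-axis crossing is at x = 0.
Solving for integer coefficients yields p as stated.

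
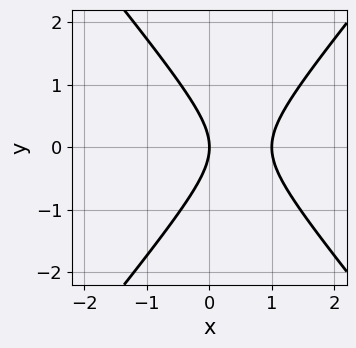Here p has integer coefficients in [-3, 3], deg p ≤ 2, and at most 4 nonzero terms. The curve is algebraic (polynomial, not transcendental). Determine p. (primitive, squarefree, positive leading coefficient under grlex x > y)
3*x^2 - 2*y^2 - 3*x

First, deg p = 2. No degree-1 curve has this shape.
Next, symmetries: it's symmetric under y → −y, forcing even powers of y.
Next, checking where it meets the axes: among the integer gridlines, it crosses the x-axis at x ∈ {0, 1}; one y-axis crossing is at y = 0.
Finally, matching integer coefficients to the picture gives p.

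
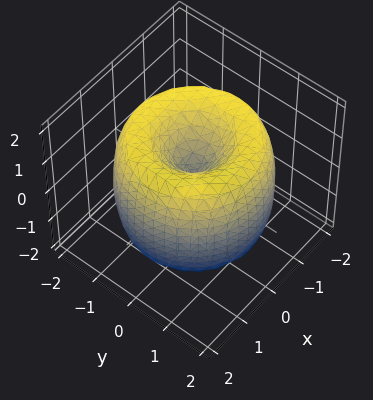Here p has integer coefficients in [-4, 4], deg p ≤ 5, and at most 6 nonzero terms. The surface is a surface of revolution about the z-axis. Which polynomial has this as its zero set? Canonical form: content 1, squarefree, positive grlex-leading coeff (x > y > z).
(a) Degree: a generic line meets the surface in up to 4 points, so deg p = 4.
(b) Symmetry: every cross-section ⟂ z is a circle, so x, y appear only via x² + y².
(c) Observable constraints: it crosses the z-axis at the gridline z = 0; it crosses the x-axis at the gridline x = 0.
(d) These observations pin down the coefficients.

x^4 + 2*x^2*y^2 + y^4 - 3*x^2 - 3*y^2 + z^2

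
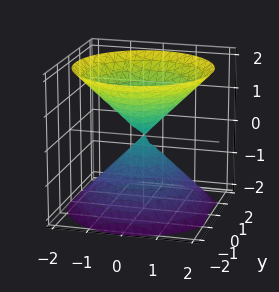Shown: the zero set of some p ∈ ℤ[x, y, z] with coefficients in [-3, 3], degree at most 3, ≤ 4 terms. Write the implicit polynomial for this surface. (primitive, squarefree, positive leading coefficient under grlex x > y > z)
x^2 + y^2 - z^2

(a) I count 2 distinct pieces. They look like related sheets of one shape, so recover p as a whole.
(b) The degree is 2 — two nappes meeting at a single point; a quadric.
(c) Symmetries: rotational symmetry about the z-axis ⇒ p depends on x, y only through x² + y²; the z ↦ −z reflection is a symmetry, so z appears only in even powers.
(d) Observable constraints: one x-axis crossing is at x = 0; a circular section at z = 1 has radius exactly 1; it crosses the y-axis at the gridline y = 0.
(e) Matching integer coefficients to the picture gives p.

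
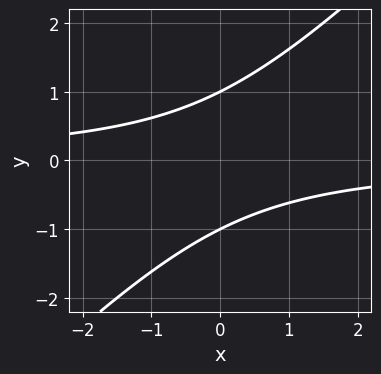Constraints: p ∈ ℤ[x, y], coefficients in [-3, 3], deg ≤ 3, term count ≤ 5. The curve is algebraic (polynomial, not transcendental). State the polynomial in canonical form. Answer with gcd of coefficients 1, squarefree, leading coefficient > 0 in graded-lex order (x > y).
x*y - y^2 + 1

1. deg p = 2. No degree-1 curve has this shape.
2. Reading off the gridlines: among the integer gridlines, it crosses the y-axis at y ∈ {-1, 1}; it misses every integer gridline on the x-axis.
3. Matching integer coefficients to the picture gives p.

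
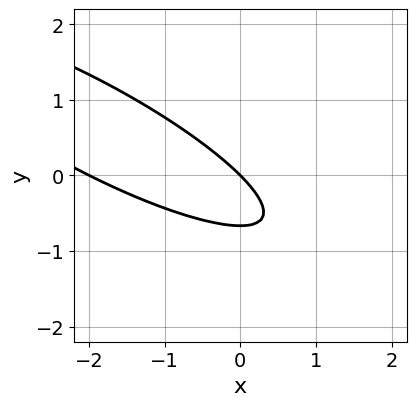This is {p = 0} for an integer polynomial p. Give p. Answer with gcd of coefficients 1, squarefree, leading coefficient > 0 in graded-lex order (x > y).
Degree: no degree-1 curve has this shape, so deg p = 2.
Reading off the gridlines: it crosses the y-axis at the gridline y = 0; among the integer gridlines, it crosses the x-axis at x ∈ {-2, 0}.
Fitting integer coefficients to these (and the overall shape) gives p.

x^2 + 3*x*y + 3*y^2 + 2*x + 2*y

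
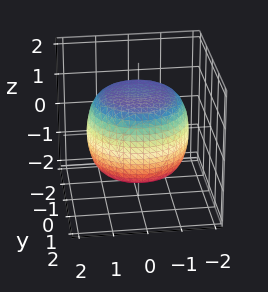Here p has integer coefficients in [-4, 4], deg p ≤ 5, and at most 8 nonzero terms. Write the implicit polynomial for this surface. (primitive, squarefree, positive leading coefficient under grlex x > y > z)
x^4 + 2*x^2*y^2 + y^4 - x^2 - y^2 + 2*z^2 - 3

The degree is 4 — no degree-3 surface has this shape.
By symmetry, the surface is invariant under rotation about z: p = q(x² + y², z).
From the axis intercepts and sections: a circular section at z = 1 has radius between 1 and 2.
These observations pin down the coefficients.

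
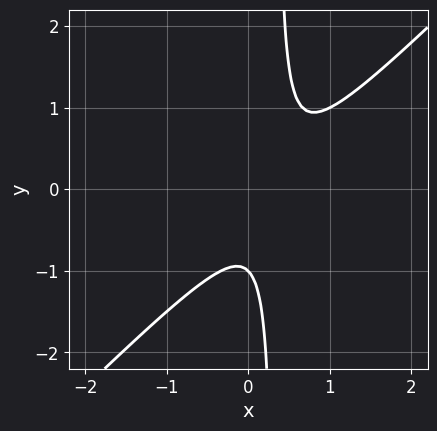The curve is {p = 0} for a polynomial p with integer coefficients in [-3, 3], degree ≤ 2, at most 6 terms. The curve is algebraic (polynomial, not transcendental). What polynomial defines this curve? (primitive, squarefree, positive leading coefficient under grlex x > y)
3*x^2 - 3*x*y - 2*x + y + 1

First, the degree is 2 — the shape is more complex than any degree-1 curve.
Next, from the axis intercepts and sections: no x-intercept at any integer in the box; one y-axis crossing is at y = -1.
Finally, solving for integer coefficients yields p as stated.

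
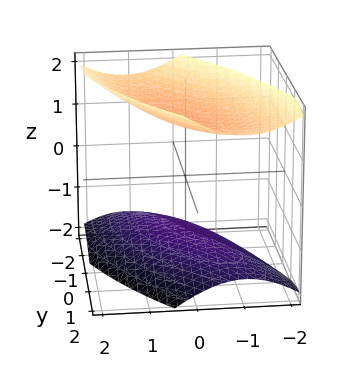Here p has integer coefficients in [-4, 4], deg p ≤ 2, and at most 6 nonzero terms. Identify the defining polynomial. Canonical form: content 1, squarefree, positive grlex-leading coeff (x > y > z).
2*x^2 + 2*x*y + y^2 - 2*z^2 + 3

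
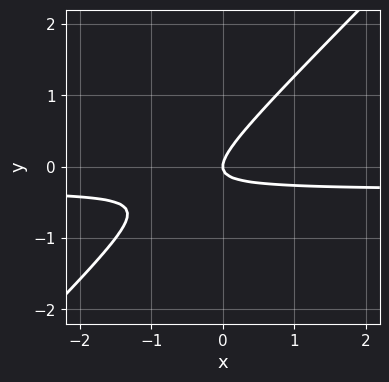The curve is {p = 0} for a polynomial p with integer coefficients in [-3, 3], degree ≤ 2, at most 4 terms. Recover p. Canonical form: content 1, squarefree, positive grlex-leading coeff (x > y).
1. deg p = 2. The shape is more complex than any degree-1 curve.
2. From the axis intercepts and sections: it meets the x-axis at x = 0 (among the integer gridlines); it crosses the y-axis at the gridline y = 0.
3. Putting this together gives p.

3*x*y - 3*y^2 + x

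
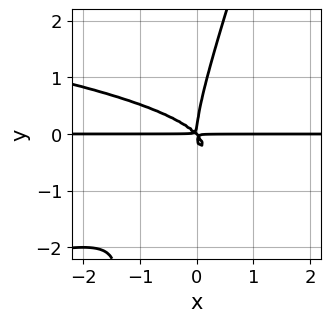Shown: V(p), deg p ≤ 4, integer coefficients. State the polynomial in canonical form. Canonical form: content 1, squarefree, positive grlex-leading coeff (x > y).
3*x*y^3 - y^4 + 2*x^2*y + 2*x*y^2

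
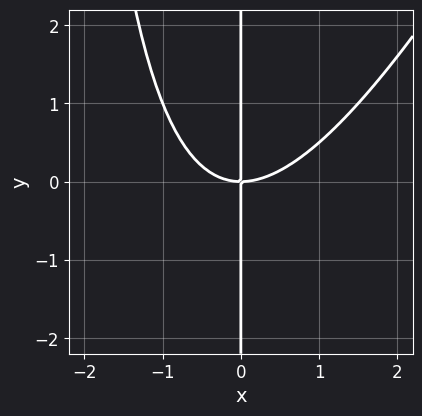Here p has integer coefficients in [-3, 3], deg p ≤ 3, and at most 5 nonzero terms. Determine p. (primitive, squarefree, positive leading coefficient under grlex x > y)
2*x^3 - x^2*y - 3*x*y

Degree: no degree-2 curve has this shape, so deg p = 3.
Checking where it meets the axes: the visible y-axis segment lies entirely on the curve; it meets the x-axis at x = 0 (among the integer gridlines).
Putting this together gives p.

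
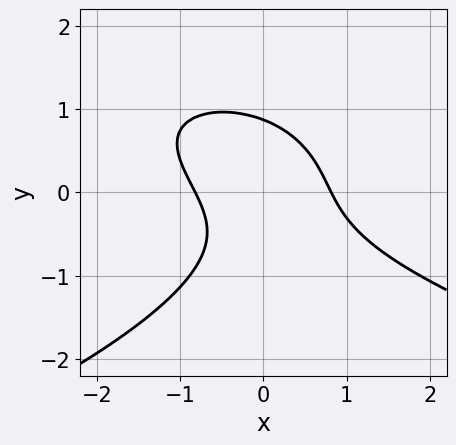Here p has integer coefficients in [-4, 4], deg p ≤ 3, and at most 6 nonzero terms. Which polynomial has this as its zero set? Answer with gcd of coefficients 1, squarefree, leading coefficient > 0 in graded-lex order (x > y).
1. Degree: the shape is more complex than any degree-2 curve, so deg p = 3.
2. The integer polynomial consistent with all of this is the stated p.

3*y^3 + 3*x^2 + 3*x*y - 2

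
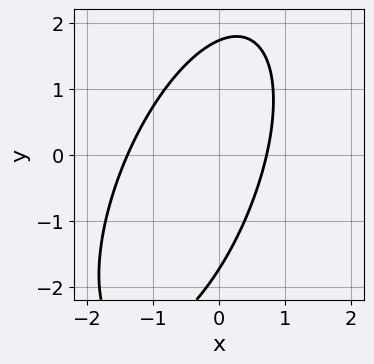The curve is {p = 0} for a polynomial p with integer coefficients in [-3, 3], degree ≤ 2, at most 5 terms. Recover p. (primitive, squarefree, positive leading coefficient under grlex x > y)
3*x^2 - 2*x*y + y^2 + 2*x - 3

(a) Degree: a generic line meets the curve in up to 2 points, so deg p = 2.
(b) Solving for integer coefficients yields p as stated.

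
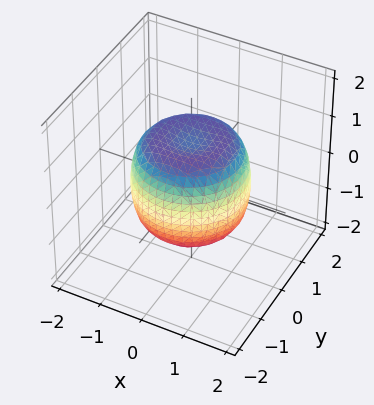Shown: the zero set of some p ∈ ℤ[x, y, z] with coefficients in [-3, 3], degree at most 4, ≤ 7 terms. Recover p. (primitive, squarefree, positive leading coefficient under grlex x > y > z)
The degree is 4 — a generic line meets the surface in up to 4 points.
Symmetries: rotational symmetry about the z-axis ⇒ p depends on x, y only through x² + y².
Against the integer gridlines: among the integer gridlines, it crosses the z-axis at z ∈ {-1, 1}; a circular section at z = 0 has radius between 1 and 2.
These observations pin down the coefficients.

x^4 + 2*x^2*y^2 + y^4 - x^2 - y^2 + z^2 - 1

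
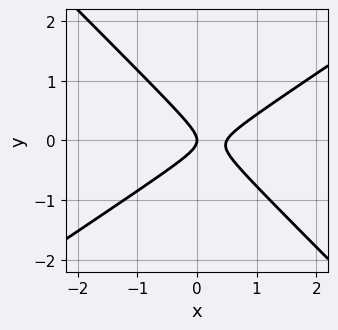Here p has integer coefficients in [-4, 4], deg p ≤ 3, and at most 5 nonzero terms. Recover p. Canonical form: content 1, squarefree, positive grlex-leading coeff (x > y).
Degree: a generic line meets the curve in up to 2 points, so deg p = 2.
Against the integer gridlines: it meets the y-axis at y = 0 (among the integer gridlines); one x-axis crossing is at x = 0.
Solving for integer coefficients yields p as stated.

2*x^2 - x*y - 3*y^2 - x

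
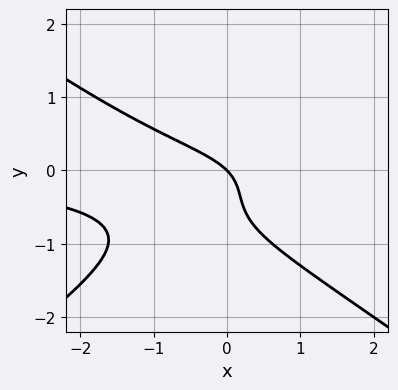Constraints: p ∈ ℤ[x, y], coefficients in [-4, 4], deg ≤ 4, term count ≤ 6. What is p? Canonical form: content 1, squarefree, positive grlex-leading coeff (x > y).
x^2*y - 2*y^3 - 2*y^2 - x - y

First, the degree is 3 — no degree-2 curve has this shape.
Next, from the visible intercepts: it crosses the x-axis at the gridline x = 0; one y-axis crossing is at y = 0.
Finally, solving for integer coefficients yields p as stated.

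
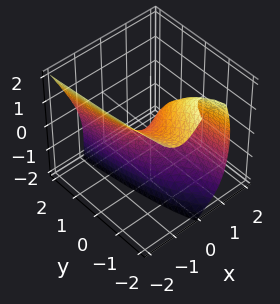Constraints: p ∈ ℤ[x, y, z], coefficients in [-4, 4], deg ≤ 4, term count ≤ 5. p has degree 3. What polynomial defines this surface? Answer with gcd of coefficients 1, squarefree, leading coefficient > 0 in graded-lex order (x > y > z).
3*x^3 + x^2*z - 2*x*z + z^2 + 2*y

1. deg p = 3. A generic line meets the surface in up to 3 points.
2. From the visible intercepts: one z-axis crossing is at z = 0; one x-axis crossing is at x = 0; it crosses the y-axis at the gridline y = 0.
3. Fitting integer coefficients to these (and the overall shape) gives p.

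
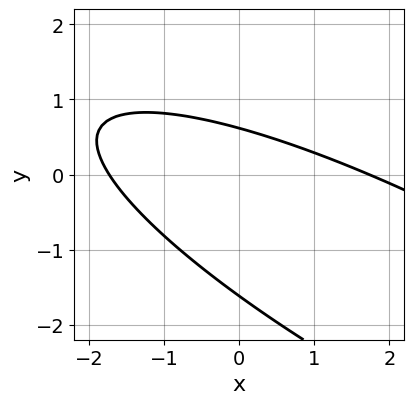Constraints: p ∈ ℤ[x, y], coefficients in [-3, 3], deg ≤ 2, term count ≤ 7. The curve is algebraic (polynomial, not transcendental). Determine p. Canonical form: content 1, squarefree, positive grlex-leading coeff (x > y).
1. deg p = 2.
2. Matching integer coefficients to the picture gives p.

x^2 + 3*x*y + 3*y^2 + 3*y - 3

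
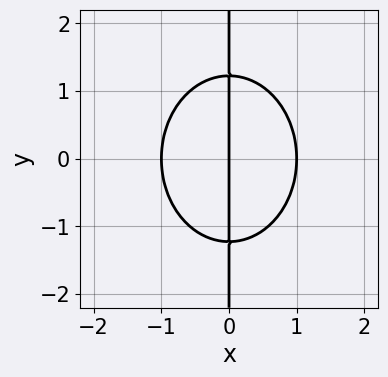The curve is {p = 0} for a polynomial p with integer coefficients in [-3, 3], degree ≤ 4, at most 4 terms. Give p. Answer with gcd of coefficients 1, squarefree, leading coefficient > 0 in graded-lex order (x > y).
3*x^3 + 2*x*y^2 - 3*x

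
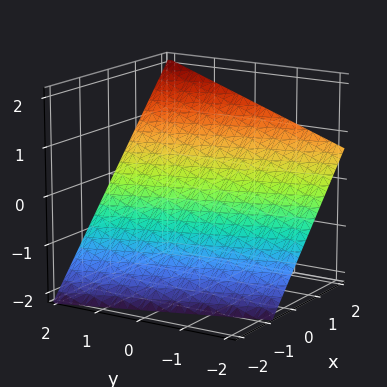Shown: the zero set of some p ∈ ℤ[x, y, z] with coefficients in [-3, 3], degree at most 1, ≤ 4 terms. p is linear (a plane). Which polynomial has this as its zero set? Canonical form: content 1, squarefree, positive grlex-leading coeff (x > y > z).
First, the degree is 1 — every cross-section is a straight line — this is a plane.
Next, checking where it meets the axes: it meets the y-axis at y = 2 (among the integer gridlines).
Finally, solving for integer coefficients yields p as stated.

3*x + y - 3*z - 2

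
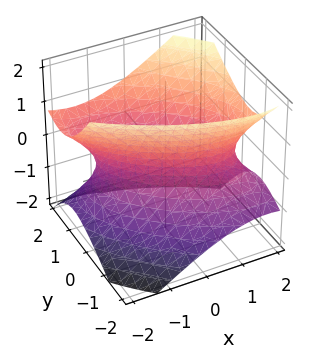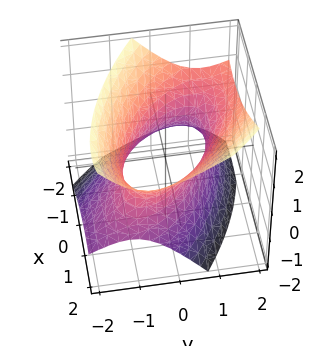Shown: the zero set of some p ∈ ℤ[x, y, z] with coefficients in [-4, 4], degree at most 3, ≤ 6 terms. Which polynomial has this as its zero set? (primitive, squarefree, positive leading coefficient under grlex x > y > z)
deg p = 2. The shape is more complex than any degree-1 surface.
From the axis intercepts and sections: no z-intercept at any integer in the box; the y-axis gridline crossings are at y ∈ {-1, 1}.
These observations pin down the coefficients.

2*x^2 + 3*x*y + 3*y^2 - 2*y*z - 3*z^2 - 3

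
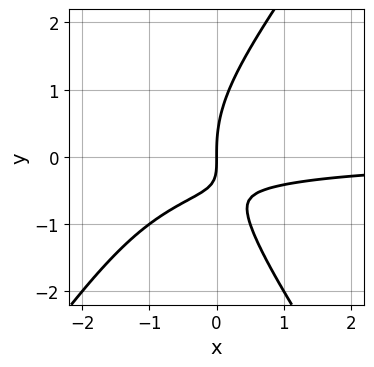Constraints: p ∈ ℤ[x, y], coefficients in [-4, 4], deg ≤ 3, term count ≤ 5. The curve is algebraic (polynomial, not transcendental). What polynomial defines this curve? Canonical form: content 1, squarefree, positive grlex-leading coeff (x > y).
First, the degree is 3 — the shape is more complex than any degree-2 curve.
Then, observable constraints: it crosses the x-axis at the gridline x = 0; one y-axis crossing is at y = 0.
Finally, these observations pin down the coefficients.

2*x^2*y - y^3 + 3*x*y + 2*x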